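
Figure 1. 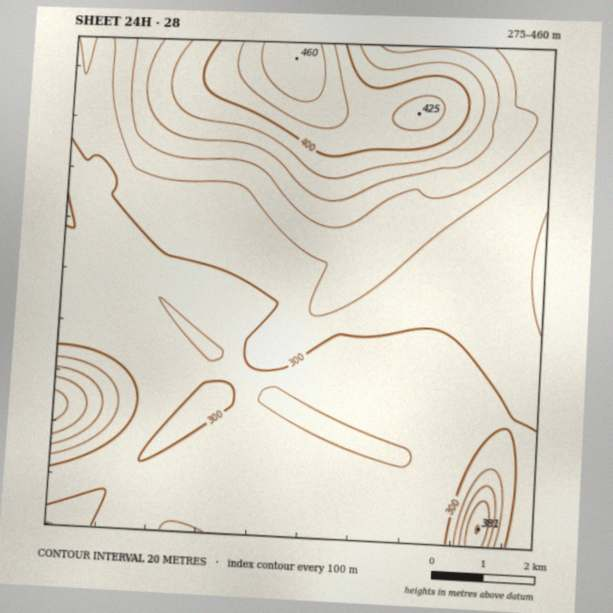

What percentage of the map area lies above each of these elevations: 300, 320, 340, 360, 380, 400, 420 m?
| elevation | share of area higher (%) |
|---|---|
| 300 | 61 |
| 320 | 36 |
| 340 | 25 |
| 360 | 18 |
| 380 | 13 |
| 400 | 8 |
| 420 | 4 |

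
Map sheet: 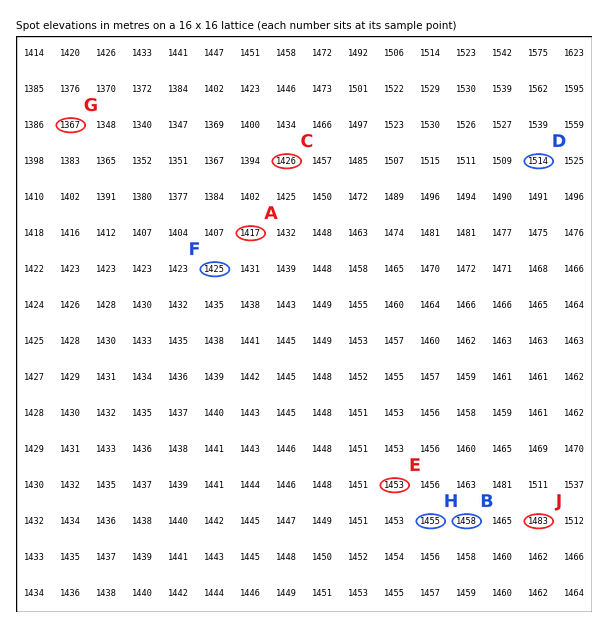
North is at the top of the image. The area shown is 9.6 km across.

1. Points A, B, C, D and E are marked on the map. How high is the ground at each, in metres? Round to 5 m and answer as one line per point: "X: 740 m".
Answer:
A: 1415 m
B: 1460 m
C: 1425 m
D: 1515 m
E: 1455 m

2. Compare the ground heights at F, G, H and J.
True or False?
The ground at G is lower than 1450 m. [True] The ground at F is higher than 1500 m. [False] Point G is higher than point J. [False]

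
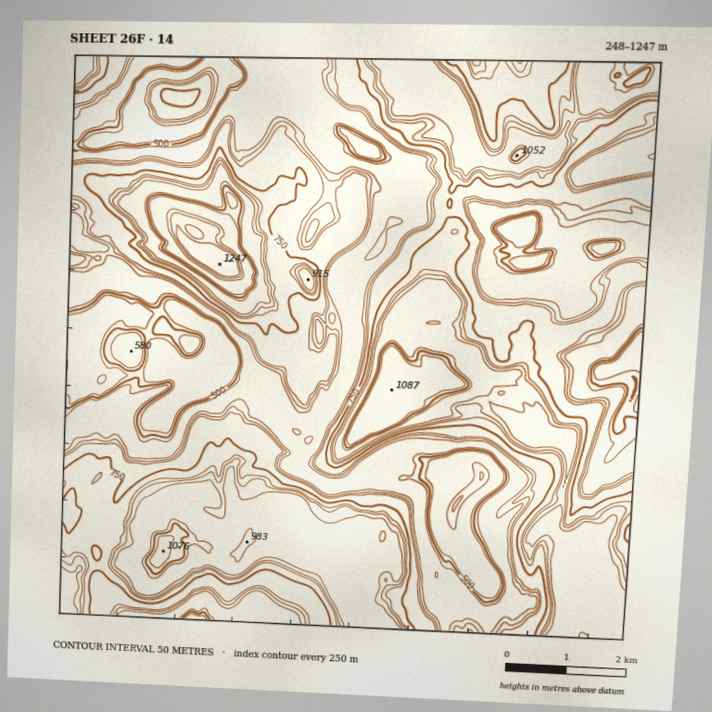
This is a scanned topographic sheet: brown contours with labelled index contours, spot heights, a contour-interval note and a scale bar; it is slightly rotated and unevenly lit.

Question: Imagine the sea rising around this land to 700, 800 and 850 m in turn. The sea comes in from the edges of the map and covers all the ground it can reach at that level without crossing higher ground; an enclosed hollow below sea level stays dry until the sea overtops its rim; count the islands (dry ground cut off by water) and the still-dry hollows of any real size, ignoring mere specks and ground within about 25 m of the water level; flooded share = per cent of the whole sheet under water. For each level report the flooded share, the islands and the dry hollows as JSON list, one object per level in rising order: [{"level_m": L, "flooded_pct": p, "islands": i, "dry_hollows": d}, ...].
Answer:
[{"level_m": 700, "flooded_pct": 43, "islands": 0, "dry_hollows": 0}, {"level_m": 800, "flooded_pct": 70, "islands": 2, "dry_hollows": 0}, {"level_m": 850, "flooded_pct": 73, "islands": 2, "dry_hollows": 0}]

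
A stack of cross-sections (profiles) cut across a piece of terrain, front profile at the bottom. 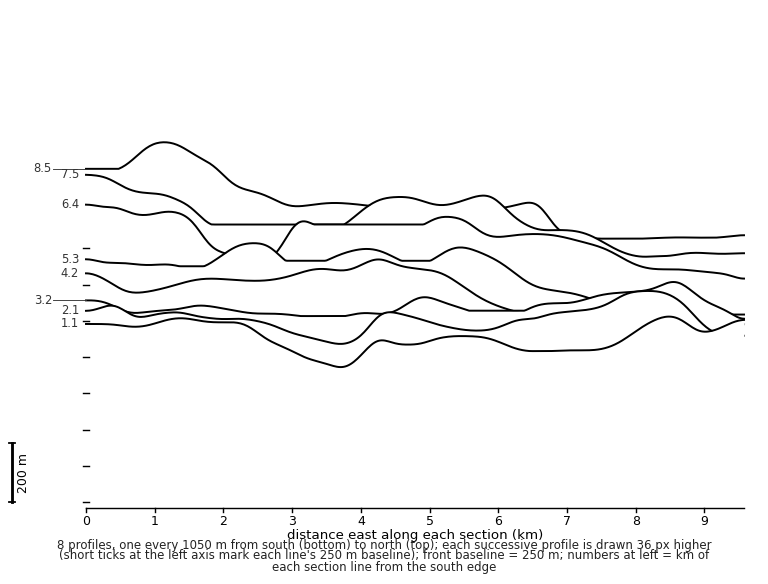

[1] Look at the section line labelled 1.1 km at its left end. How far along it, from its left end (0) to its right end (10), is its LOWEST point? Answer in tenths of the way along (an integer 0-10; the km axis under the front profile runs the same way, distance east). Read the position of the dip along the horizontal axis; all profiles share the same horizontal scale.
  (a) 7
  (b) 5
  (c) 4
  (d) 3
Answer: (c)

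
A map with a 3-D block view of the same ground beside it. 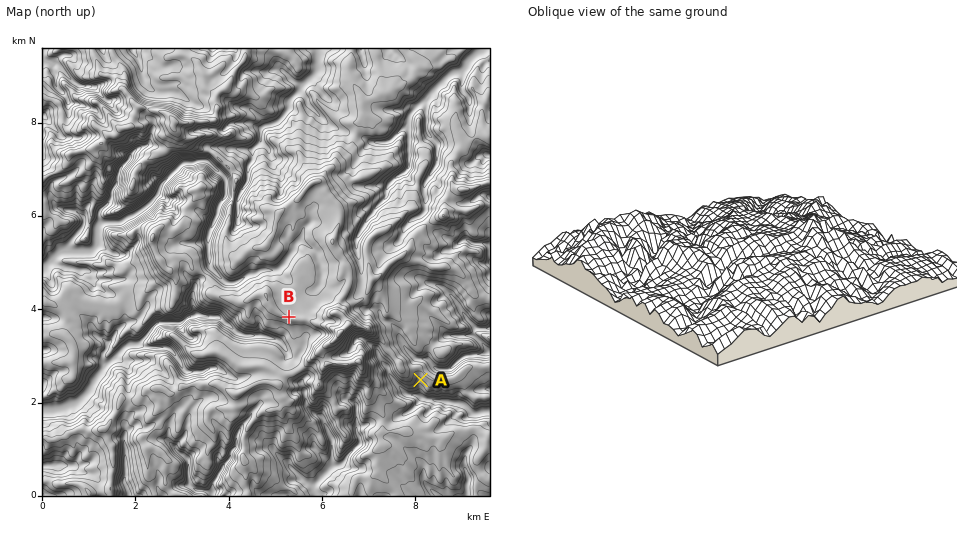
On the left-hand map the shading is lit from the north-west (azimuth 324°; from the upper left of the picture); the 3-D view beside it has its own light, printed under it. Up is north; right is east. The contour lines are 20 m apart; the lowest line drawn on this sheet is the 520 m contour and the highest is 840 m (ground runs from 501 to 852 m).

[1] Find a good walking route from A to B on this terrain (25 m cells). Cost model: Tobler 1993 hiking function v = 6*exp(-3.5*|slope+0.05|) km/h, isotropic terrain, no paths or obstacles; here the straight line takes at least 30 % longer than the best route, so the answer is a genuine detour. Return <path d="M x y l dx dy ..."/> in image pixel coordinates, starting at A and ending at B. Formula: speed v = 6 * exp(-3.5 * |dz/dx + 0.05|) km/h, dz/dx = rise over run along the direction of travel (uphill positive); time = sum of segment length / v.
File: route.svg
<path d="M421 380l-3-5-10-10-1-3-4-3-5-2-10-11-1-2-7-7-6-12-2-2-3-1-3 0-15-9-5-5-8-5-1 0-5 2-6 0-5 3-2 2-9 5-6 0-5 2-10 0"/>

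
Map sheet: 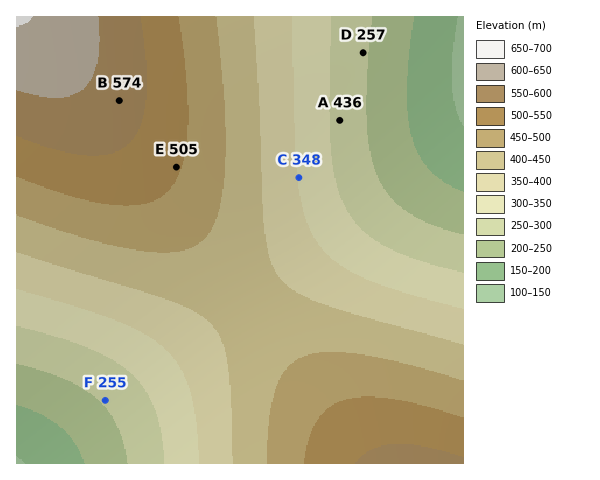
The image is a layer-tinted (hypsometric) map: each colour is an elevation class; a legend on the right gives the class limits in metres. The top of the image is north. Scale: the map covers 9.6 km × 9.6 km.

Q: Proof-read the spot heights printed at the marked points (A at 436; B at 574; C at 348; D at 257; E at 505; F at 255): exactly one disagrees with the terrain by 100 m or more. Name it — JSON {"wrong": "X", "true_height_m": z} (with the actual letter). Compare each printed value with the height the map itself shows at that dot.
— {"wrong": "A", "true_height_m": 286}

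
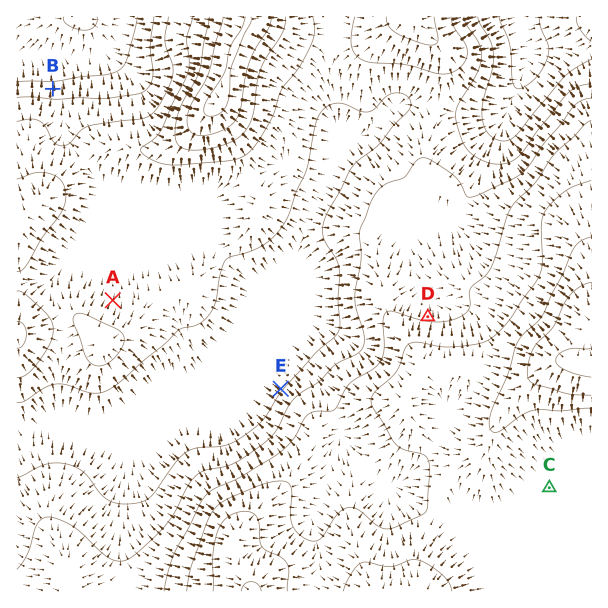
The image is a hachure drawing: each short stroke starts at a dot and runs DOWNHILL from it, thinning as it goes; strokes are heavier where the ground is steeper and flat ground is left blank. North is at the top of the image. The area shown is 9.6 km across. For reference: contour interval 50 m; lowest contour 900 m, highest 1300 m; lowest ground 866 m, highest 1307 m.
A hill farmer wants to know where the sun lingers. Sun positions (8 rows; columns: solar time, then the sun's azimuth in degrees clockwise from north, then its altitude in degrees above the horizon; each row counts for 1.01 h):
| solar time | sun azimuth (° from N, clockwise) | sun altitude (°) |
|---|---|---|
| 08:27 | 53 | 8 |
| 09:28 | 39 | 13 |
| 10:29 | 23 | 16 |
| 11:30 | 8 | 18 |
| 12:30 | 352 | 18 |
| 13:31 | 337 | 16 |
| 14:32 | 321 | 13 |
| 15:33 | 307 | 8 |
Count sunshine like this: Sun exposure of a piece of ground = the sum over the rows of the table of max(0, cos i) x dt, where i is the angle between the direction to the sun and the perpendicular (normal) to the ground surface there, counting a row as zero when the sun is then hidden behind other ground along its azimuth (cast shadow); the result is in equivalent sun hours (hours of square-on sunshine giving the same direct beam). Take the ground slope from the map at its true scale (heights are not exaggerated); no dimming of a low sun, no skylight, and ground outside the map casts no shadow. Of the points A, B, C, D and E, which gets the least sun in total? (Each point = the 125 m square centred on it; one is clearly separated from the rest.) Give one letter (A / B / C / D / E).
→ C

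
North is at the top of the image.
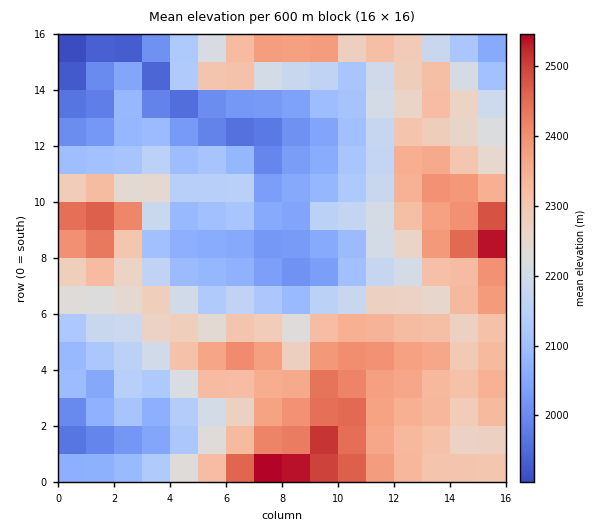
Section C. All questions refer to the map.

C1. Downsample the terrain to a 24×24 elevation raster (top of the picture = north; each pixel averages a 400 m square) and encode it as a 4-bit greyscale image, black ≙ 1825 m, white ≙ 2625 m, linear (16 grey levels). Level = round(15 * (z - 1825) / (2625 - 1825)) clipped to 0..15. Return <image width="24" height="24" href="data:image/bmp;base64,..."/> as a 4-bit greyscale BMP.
<image width="24" height="24" href="data:image/bmp;base64,Qk2WAQAAAAAAAHYAAAAoAAAAGAAAABgAAAABAAQAAAAAACABAAATCwAAEwsAABAAAAAAAAAAAAAAABEREQAiIiIAMzMzAERERABVVVUAZmZmAHd3dwCIiIgAmZmZAKqqqgC7u7sAzMzMAN3d3QDu7u4A////AFVVZnir7u3cuqmZmURFRXib3MzdupmYmSIzRFaIq7zcqqqYiDRVVFZ4mrvMuqqomVRVZXiZmru8uqqZmlVGZniqmpvLuqqamlVmZ4q7q4q7u6qpilZnaamaqoi7uqqoimd3eYeJiIepmZqZmXh3mYZndlZ3iZiJmoiIiGVVVERVeHd5q4qZdlVVRDRFZmmpq6u5dVRERDREZnm7zdzLdVRVREVliJq83rzMl1VmVEZmd5qqvJqomGZnVERVZ5u7und2d2ZmQ0RVZ5u6mEVVZlVVQ0RFV6qpiDNFZUQzIzRFZ5mYh0NEZDIiMzRVZ4mIhzI1QiNEREVVZ3qZdiNFQliYhmdVZ4qYdSIzIlirqIiHeJmHVREhNFZ4u7u5mZdlVA=="/>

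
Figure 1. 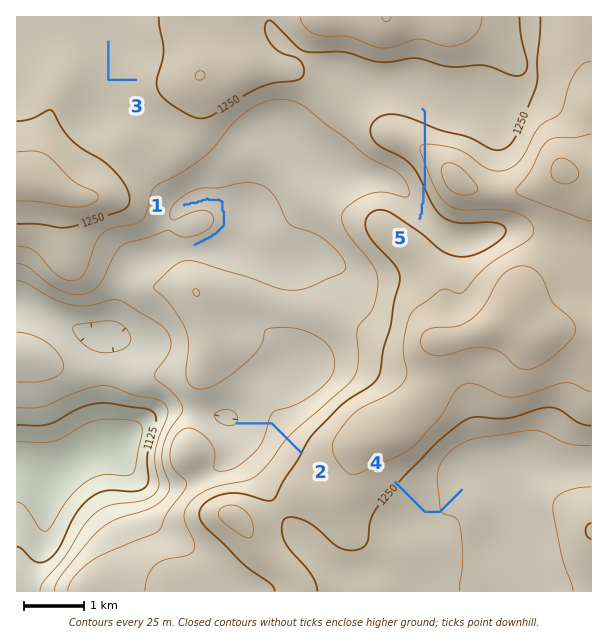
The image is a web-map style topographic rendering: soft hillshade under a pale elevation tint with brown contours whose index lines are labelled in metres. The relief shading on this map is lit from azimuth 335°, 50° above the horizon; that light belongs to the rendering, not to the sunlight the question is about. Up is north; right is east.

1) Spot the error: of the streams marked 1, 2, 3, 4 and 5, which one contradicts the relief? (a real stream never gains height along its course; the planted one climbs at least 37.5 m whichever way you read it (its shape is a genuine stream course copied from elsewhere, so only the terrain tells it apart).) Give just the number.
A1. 5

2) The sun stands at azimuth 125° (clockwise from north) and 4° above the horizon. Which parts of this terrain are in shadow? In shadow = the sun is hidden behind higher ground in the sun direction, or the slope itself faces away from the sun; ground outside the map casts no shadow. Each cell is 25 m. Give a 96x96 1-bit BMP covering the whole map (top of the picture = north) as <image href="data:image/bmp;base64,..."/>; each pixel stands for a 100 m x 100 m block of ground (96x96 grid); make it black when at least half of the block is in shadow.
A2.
<image width="96" height="96" href="data:image/bmp;base64,Qk2+BAAAAAAAAD4AAAAoAAAAYAAAAGAAAAABAAEAAAAAAIAEAAATCwAAEwsAAAIAAAAAAAAA////AAAAAAAPgAAAAAAAAAAAAAAfwAAAAAAAAAAAAAA/4AAAAAAAAAAAAAA/4AAAAAAAAAAAAAB/8AAAAAAAAAAAAAB/+AAAAAAAAAAAAAD/+AAAAAAAAAAAAAD//AAAAAAAAAAAAAD//AAAAAAAAAAAAAD//gAAAAAAAAAAAAD//gAAAAAAAAAAAAB//4AAAAAAAAAAAAB///w8AAAAAAAAAAA/////gAAAAAAAAAA/////4AAAAAAAAAA/////8AAAAAAAAAAf////+AAAAAAAAAAf/////AAAAAAAAAAP/////gAAAAAAAAAH/////8AAAAAAAAAB///gf/AAAAAAAAAAP//AD/AAAAAAAAAAH//gB/gAAAAAAAAAH//gB/wAAAAAAAAAH//wB/8AAAAAAAAAH//wB//gAAAAAAAAD//wA//4AAAAAAAAD//4A//+AAAAAAAAA//4AB//AAAAAAAAAf/wAB//gAAAAAAAAf/gAB//wAAAAAAAAH+AAA//8AAAAAAAAAAAAA///AAAAAAAAAAAAA///gAAAAAAAAAAAA///gAAAAAAAAAAAAf/+AAAAAAAAAAAAAP/4AAAAAAAAAAAAAH/gAAAAAAAAAA4AAB+AAAAAAAAAAA4AAAAAAAAAAAAAAB8AAAAAYAAAAAAAAB4AAAAA8AAAAAAAAA4AAAAB+AAAAAAAAAAAAAAD+AAAAAAAAAAAAAAH+AAAAAAAAAAAAAAH8A8AAAAAAAAAAAAP4A+AAAAAAAAAAAAP4A+AAAAAAAAAAAAfwA/AAAAAAAAAAAAfwAfAAAAAAAAAAAAfAAPAAAAAAAAAAAAEAAPgAAAAAAAAAAAAAAPgAAAAAAAAAAAAAAPwAAAAAAAAAAAAAAf4AAAAAAAAAAAAAAf4AAAAAAAAAAAAAA/8AAAAAAAAAAAAAA/8AAAAAAAAAAAAAA/+AAAAAAAAAAAAAAP8AAAAAAAAAAAAAAAAAAAAAAAAAAAAAAAAAAAAAAAAAAAAAAAAAAAAAAAAAAA4AAAAAAAAAAAAAAB4AAAAAAAAAAAAAAB4AAAAAAAAAAAAAAB4AwAAAAAAAAAAAAAABwAAAAAAAAAAAAAAD4AAAAAAAAAAAAAAD4APgAAAAAAAAAAADwAfwAAAAAAAAAAABgA/4AAAAAAAAAAAAAA/4AAAAAAAAAAAAAA/4AAAAAAAAAAAAAB/8AAAAAAAAAAAAAB/4AAAAAAAAAAAAAB/4AAAAAAAAAAAAAB/4AAAAAAAAAAAAAB/wAAAAAAAAAAAAAB/gAAAAAAAAAAAAAAeAAAAAAAAAAAAAAAAAAAAAAAAAAAAAAAAAAAAAAAAAAAAAAAAAAAAAAAAAAAAAAAAAAAAAAAAAAAAAAAAAAAAAAAAAAAAAAAAAAAAAAAAAAAAAAAAAAAAAAAAAAAAAAAAAAAAAAAAAAAAAAAAAAAAAAAAAAAAAAAAAAAAAAAAAAAAAAAAAAAAAAAAAAAAAAAAAAAAAAAAAAAAAAAAAAAAAAAAAAAAAAAAAAAAAAAAAAAAAAAAAA="/>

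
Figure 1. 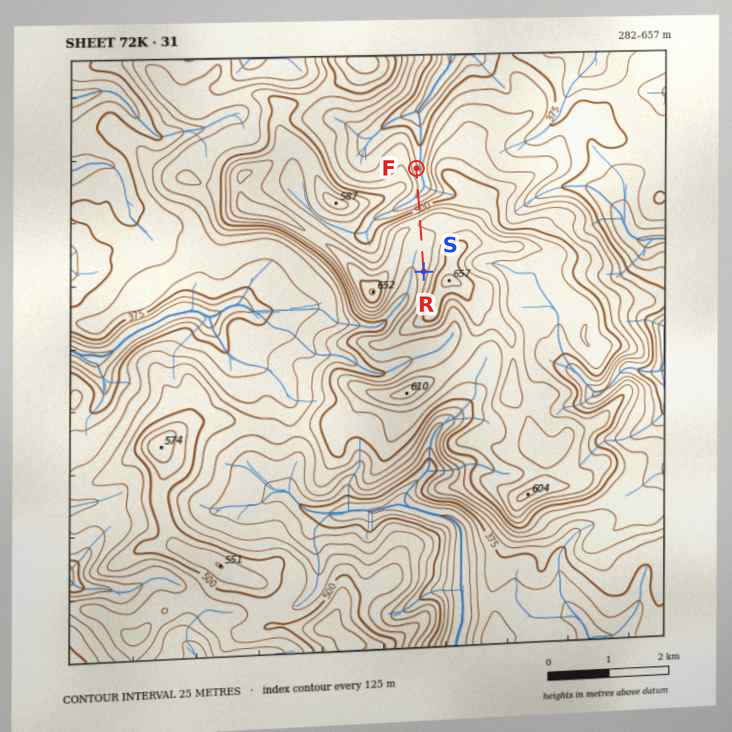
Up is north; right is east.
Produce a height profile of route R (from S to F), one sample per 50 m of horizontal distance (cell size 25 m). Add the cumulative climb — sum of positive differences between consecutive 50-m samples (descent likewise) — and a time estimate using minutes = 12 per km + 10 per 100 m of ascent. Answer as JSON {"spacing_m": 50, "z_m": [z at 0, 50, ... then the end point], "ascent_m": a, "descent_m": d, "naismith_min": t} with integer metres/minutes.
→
{"spacing_m": 50, "z_m": [564, 563, 561, 561, 560, 560, 560, 560, 560, 561, 561, 563, 565, 569, 573, 576, 576, 569, 555, 533, 507, 479, 456, 437, 426, 421, 421, 423, 424, 422, 418, 414, 409, 406, 404], "ascent_m": 18, "descent_m": 179, "naismith_min": 22}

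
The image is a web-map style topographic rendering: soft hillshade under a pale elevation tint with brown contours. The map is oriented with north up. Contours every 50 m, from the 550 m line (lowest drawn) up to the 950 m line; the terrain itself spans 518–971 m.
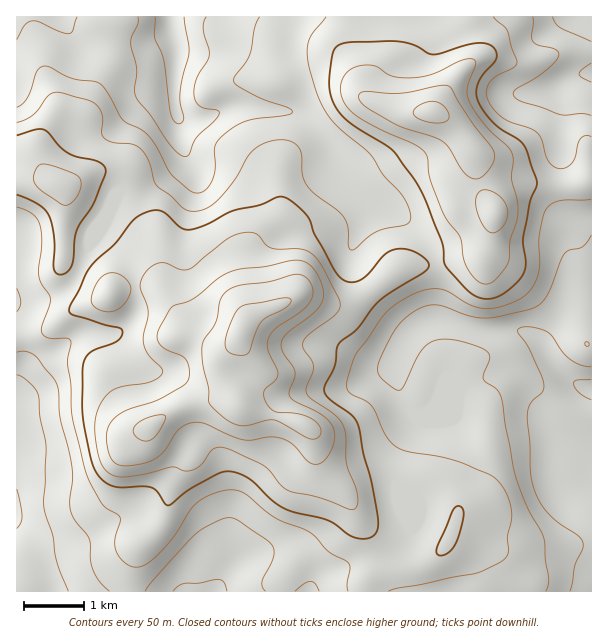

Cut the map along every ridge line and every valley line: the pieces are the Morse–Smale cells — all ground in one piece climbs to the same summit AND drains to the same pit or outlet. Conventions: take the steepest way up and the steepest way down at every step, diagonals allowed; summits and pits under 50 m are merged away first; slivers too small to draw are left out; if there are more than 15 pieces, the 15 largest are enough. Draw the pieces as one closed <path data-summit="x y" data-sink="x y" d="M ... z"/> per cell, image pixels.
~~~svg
<path data-summit="242 332" data-sink="591 389" d="M437 264l-35 2-40 32-14 6-16 0-20-8-12-1-21 11-25 8-10 10-8 20-10 13 0 23 14 24 5 4 46 12 15 6 8 9 4 23 6 12 14 16 12 1 18-7 16-4 38 0 18 8 16 17 2 11-6 21-6 12-8 8-7 3-17-3-48-27 14 19 2 16-16 20-1 11 226 0 1-293-14 1-9 2-23 34-4 6 1 6-7-10-14-7-42-1-42-11-2-2z"/><path data-summit="242 332" data-sink="170 24" d="M285 16l-223 1 8 15 10 8 45-2 22 4 12-4 13-6 4 19-2 47 10 52-2 11-17 15-15 8-30 8-22 32-19 46 19 10 12 14 10-5 17-3 12 0 9 3 16 17 6 14 2 17 13 1 24 10 15-5 4-4 6-15 10-10 25-8 17-10 10-1 26 9 16 0 14-6 40-32 30-1 6-2-6-17-25-26-17-10-22-10-20-18-16-33-14-20-15-13-9-4-8-1 5-1 4-6 3-23-14-37z"/><path data-summit="242 332" data-sink="17 515" d="M81 271l-13 17-17 8-35 7 1 289 112 0 9-44 22-21 6-14 9-37 6-12 13-15 0-23-4-21 29-7 17 1-12-24 0-13 12-18 0-2-8 4-9 2-24-10-13-1-4-22-8-13-12-13-9-3-12 0-17 3-10 5-12-14z"/><path data-summit="242 332" data-sink="212 591" d="M234 398l-15 0-29 7 4 21 0 23-13 15-6 12-9 37-6 14-22 21-6 24-2 19 233 1 3-11 16-20 0-12-6-12-16-18-16-27-20-22-6-12-5-26-13-10-55-14z"/><path data-summit="432 113" data-sink="170 24" d="M468 16l-181 0-3 4 0 24 14 37-3 23-4 6-5 1 8 1 15 9 23 28 16 33 20 18 19 8 20 12 25 26 6 18 29-8 18-2 5-12 4-21 0-11-16-25-2-32-2-6-25-27-15-7 12-23 24-28 0-12-2-8z"/><path data-summit="60 185" data-sink="170 24" d="M62 16l-46 1 0 157 19 1 27 11 4 8-4 66 6 5 12 5 18-46 22-32 30-8 15-8 17-15 2-11-10-52 2-47-4-19-13 6-12 4-22-4-45 2-10-8z"/><path data-summit="432 113" data-sink="591 17" d="M591 16l-122 1-1 25 2 8 0 12-24 28-12 23 15 7 25 27 2 6 2 32 16 25 2-13 8-9 9-4 47 1 0-53 4-15 0-33 14-10 14-2z"/><path data-summit="432 113" data-sink="591 389" d="M540 184l-27 0-9 4-8 9-2 24-4 21-5 12-18 2-29 8-2 53 2 2 42 11 42 1 14 7 6 8 4-10 23-34 9-2 12 0 2-3 0-69-17-6-10-10-5-26z"/><path data-summit="242 332" data-sink="170 24" d="M422 476l-38 0-16 4-18 7-10 1 26 38 48 27 17 3 7-3 8-8 6-12 6-23-6-13-12-13z"/><path data-summit="60 185" data-sink="17 515" d="M35 175l-19 1 1 126 18-1 16-5 17-8 11-16-17-12 4-50-2-21-5-5z"/><path data-summit="242 332" data-sink="591 17" d="M591 73l-13 1-14 10 0 33-4 15 1 54 31-4z"/><path data-summit="242 332" data-sink="591 389" d="M591 182l-31 4 0 11 5 15 10 10 16 6z"/>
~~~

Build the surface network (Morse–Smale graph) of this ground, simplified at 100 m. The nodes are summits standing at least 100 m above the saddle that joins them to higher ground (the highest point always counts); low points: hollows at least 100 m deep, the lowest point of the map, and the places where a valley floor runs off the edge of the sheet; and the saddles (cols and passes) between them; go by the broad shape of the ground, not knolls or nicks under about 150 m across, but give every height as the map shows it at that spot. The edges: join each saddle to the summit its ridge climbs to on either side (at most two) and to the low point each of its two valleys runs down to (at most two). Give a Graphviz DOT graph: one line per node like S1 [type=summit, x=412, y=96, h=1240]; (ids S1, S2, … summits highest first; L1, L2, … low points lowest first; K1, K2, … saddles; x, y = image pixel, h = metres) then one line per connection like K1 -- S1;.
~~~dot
graph terrain {
  S1 [type=summit, x=242, y=332, h=971];
  S2 [type=summit, x=432, y=113, h=917];
  L1 [type=low, x=170, y=24, h=518];
  L2 [type=low, x=591, y=389, h=535];
  L3 [type=low, x=17, y=515, h=538];
  L4 [type=low, x=591, y=17, h=564];
  K1 [type=saddle, x=437, y=264, h=746];
  K2 [type=saddle, x=80, y=270, h=741];
  K3 [type=saddle, x=560, y=186, h=724];
  K1 -- S1;
  K1 -- S2;
  K1 -- L1;
  K1 -- L2;
  K2 -- S1;
  K2 -- L1;
  K2 -- L3;
  K3 -- S2;
  K3 -- L2;
  K3 -- L4;
}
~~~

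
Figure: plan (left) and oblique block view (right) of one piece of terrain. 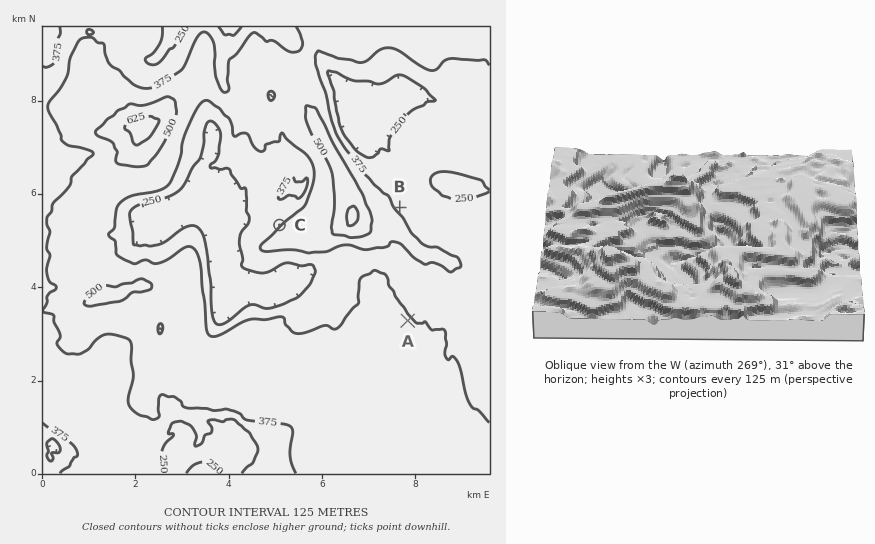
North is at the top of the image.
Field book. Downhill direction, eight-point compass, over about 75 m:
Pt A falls NE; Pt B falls NE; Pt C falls NW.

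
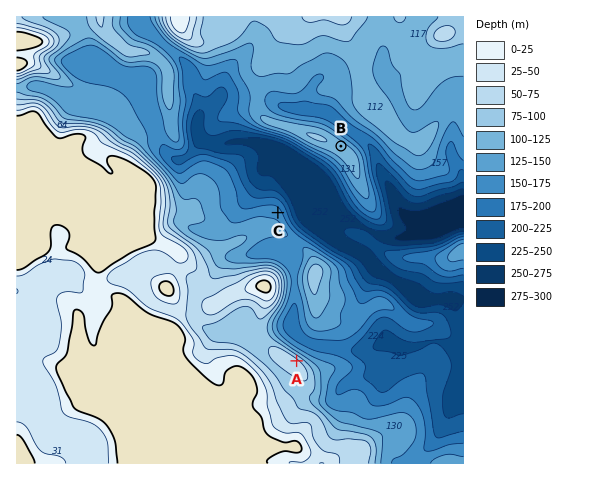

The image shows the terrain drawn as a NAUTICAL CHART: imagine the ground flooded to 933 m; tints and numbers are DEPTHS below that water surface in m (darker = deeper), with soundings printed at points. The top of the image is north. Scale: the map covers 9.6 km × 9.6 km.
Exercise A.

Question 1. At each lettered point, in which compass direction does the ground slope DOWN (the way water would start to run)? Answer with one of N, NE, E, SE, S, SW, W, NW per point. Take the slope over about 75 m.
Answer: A NE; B NE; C NE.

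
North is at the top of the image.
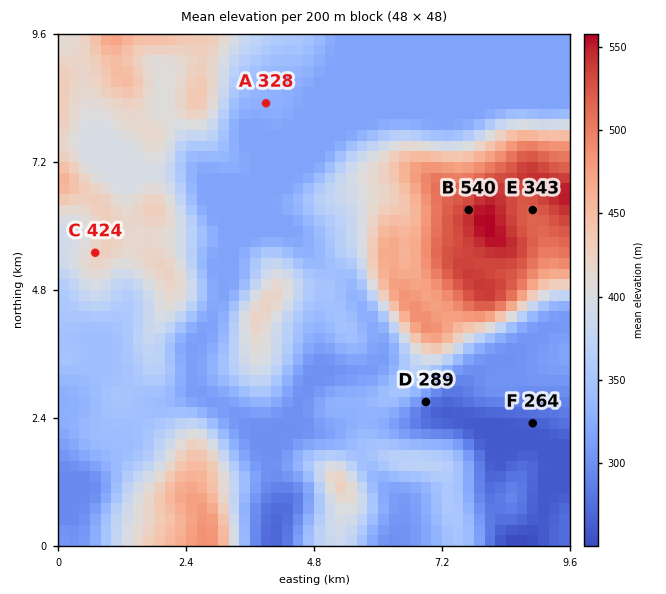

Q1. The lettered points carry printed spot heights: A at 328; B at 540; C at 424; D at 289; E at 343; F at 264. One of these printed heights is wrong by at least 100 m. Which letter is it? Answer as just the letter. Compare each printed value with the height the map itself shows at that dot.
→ E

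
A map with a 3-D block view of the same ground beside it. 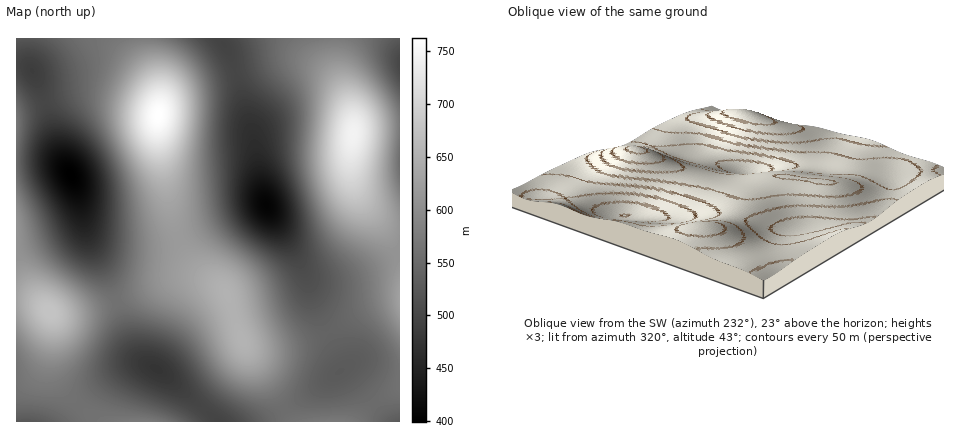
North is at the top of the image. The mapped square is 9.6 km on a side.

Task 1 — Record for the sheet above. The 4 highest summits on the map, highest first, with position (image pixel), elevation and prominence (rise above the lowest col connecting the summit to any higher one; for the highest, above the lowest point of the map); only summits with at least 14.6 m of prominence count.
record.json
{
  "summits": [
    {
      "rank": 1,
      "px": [158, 116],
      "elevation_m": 763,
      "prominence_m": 364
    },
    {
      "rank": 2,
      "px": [354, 134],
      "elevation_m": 744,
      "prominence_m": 192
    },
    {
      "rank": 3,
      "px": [50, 312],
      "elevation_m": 679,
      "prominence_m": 118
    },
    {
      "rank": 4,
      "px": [242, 340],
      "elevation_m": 655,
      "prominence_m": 36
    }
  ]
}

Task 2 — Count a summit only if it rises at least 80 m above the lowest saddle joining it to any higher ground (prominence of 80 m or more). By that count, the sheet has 2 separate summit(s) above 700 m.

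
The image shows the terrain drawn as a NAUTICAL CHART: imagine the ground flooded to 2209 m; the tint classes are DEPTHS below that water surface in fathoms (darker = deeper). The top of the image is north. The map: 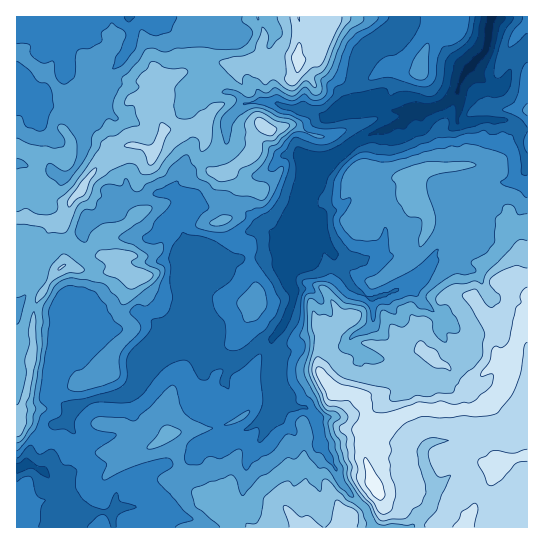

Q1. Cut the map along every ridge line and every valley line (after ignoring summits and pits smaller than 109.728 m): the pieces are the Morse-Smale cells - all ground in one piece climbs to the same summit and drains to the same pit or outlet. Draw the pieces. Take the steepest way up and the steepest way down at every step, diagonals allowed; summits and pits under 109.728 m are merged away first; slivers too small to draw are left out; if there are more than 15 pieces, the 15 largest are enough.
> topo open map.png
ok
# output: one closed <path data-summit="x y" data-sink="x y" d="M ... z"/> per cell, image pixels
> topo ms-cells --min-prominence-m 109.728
<path data-summit="374 485" data-sink="491 17" d="M527 16l-124 0-8 16-21 12-10 10-11 28 2 20-3 5 13 2 17-4 9 6 19 1-2 5-9 7-42 16-38 30-16 25-2 14-6 9 2 8-5 20-5 5-13 6-29 0-28 6-15 0-2 2-1 10-3 4 4 20-9 11-3 36-10-1-13-6-8 2-16 14-4 10 0 10-2 8-6 8-12 5-18 1-16 6-8 4-9 13-11 6-3 27-8 17-6-1-9-5-13 5 1 59 511-1z"/><path data-summit="298 61" data-sink="491 17" d="M402 16l-144 0 6 14 0 7-5 17-6 9-19 2-24-4-7 12-20-1-19 10-13 25 0 7 9 8 4 7-10 24-17-8-15 2-29 24-10 18-13 14-16-3-13-13-7 0-8 5-5-3-5 1 1 278 12-4 14 7 9-18 3-27 11-6 9-13 8-4 16-6 18-1 12-5 6-8 2-8 0-10 4-10 16-14 8-2 13 6 10 1 3-36 9-11-4-20 6-16 15 0 28-6 29 0 13-6 5-5 5-20-2-8 6-9 2-14 16-25 38-30 42-16 9-7 2-5-19-1-9-6-17 4-13-2 3-5-2-20 11-28 10-10 23-13 4-8z"/><path data-summit="298 61" data-sink="129 17" d="M257 16l-240 0-1 173 10 3 8-5 7 0 13 13 16 3 13-14 10-18 29-24 15-2 17 8 10-24-4-7-9-8 0-7 13-25 19-10 20 1 7-12 24 4 19-2 6-9 5-17-1-11z"/>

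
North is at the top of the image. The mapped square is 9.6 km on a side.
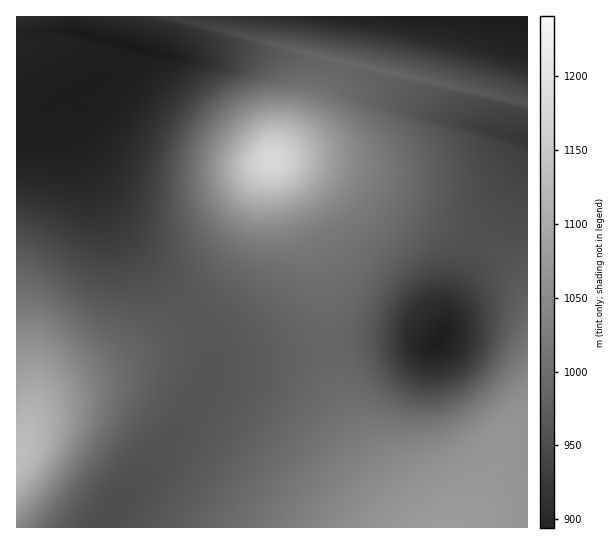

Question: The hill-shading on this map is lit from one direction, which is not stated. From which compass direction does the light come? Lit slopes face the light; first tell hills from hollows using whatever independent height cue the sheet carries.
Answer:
NW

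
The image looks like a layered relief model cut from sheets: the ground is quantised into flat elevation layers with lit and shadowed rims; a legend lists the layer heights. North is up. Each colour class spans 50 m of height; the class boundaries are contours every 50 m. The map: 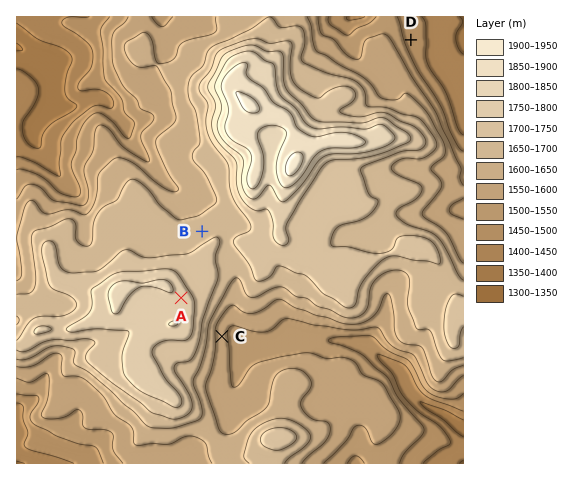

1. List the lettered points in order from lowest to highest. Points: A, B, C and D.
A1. D C B A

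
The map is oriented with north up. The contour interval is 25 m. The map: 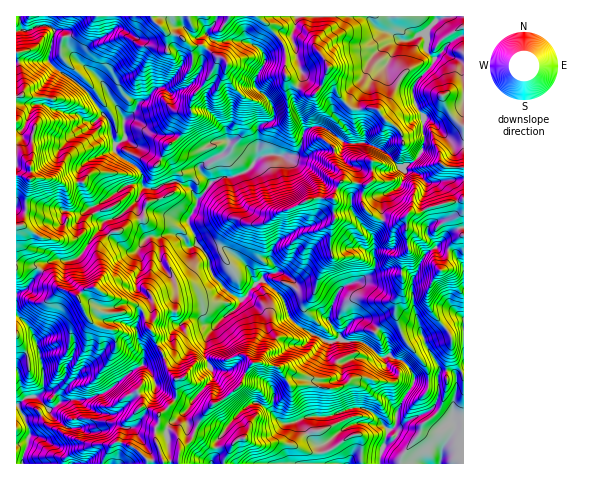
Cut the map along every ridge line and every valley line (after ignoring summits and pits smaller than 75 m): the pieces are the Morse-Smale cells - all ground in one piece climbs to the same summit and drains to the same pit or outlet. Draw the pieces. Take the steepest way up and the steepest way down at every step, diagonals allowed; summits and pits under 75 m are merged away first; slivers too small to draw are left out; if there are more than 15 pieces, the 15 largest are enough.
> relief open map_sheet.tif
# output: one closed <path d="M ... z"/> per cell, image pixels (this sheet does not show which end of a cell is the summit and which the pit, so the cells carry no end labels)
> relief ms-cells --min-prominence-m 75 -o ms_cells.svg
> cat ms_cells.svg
<path d="M463 16l-26 0-1 5-10 12 0 15 8 11 0 3-21 26 3 18 8 12 0 23-3 12-9 10-12 5-17-18-16-7-23-1-4 7-26 2-9 6-39-2-8 3-13 14-31 8-17 20 0 4-9 17 8 16 1 7 9 10 11-6 7 0 11 7 12 11 9 17 7-2 18 14 8 21 5 7 33 19 8 0 5-3-1-5-10-13 1-10 8-19 10-8 40-15 18 3 7 5 1 31 10 30 15-5 13-9 12-1z"/><path d="M297 16l-281 1 1 14 14-1 10-5 9 1 4 5-5 24 1 8 28 21 13 12 18 26 6 22 0 8 22 14 5 8-1 11-14 0-33 22 2 8 8 7-2 5 17 18 11 7 6 0 12-16 27-2 6 2 5 8 6 3 5-4-9-22 9-17 0-4 17-20 31-8 13-14 8-3 39 2 9-6 22-1 7-4 1-3-4-5-18-11-10 0-7 3-10-25-1-10 8-17-6-30-5-12z"/><path d="M263 281l-5 1-17 18-3 7-20 16-7 2-7-1-9-6-7 1-12 9-10 14-9 4 6 8 6 17 8 8 0 16-2 5-17 16 2 5-5 10 0 8 8 21-15 0 0 4 63 0 6-11 1-14 16-21 18-15 10 1 21 19 9 0 13-6 13-1 4-32 15-4 5-5 0-7 2-6 12-4 13 0 7-5-15-11-17 0-3-3-14 3-25-13-13-13-8-21z"/><path d="M47 25l-31 7 0 234 18 1 5 2 11-8 19 0 9-3 26-36-8-7-2-8 33-22 14 0 2-6-6-13-22-14 0-8-6-22-18-26-13-12-28-21-1-8 5-24z"/><path d="M393 269l-21 5-29 13-5 5-7 15-2 14 13 19 19 2 11 6 9 9 3 1 6-2 5 3 7 1 11 12 1 11-11 15-7 15-1 13-7 4-17-18-8-4-12 0-21 8-25 1-3 2 0 4 9 17 5 4 7 1-3 4 5 15 138 0 1-139-3-2-9 1-13 9-15 5-10-30-1-31-7-5z"/><path d="M41 270l-15 19-10 5 0 21 12 10 8 15 7 27 0 25 9 1 9 9 24-2 21-8 27-22 10-6 1-11 13-9-18-38-9-2-6 7-11 3-11-2-7-3-11 0-8-14-16-7z"/><path d="M102 226l-24 32-9 3-19 0-10 9 20 18 16 7 8 14 11 0 7 3 11 2 11-3 6-7 9 2 5 8 4 13 7 9 1 7 2 2 8-3 5-9 8-7-5-6 3-26 13-4 12 0 14-11-6-10-3-13-10-11-8 2-8-11-6-2-27 2-12 16-6 0-11-7z"/><path d="M369 16l-71 0-2 2-5 18 5 12 6 30-7 13-1 11 11 28 7-3 10 0 24 16 18 0 1-10-7-17 1-18 14-20 14-14 14-24-9-6-14-5-7-8z"/><path d="M157 345l-11 6-3 5 0 8 11 13 2 7-1 5-18 6-21 19-6 1-13-2-19-13-8 0-7 2 4 0 6 9 1 17-11-2-14-16-15 7-7 0-2 4 5 14-7 20 0 8 124 1 1-4 13-1-6-20 0-8 5-10-2-5 18-18 1-19-8-8-6-17z"/><path d="M435 16l-65 1 1 4 7 8 14 5 9 6-14 24-26 30-3 8 0 14 7 17-1 10 19 7 17 18 12-5 6-6 6-16 0-23-8-12-3-18 21-26 0-3-8-11 0-15 10-12z"/><path d="M259 403l-11 3-21 20-10 15 0 12-5 7 1 4 111-1-4-14 2-3-11-6-10-20-9 3-9 0z"/><path d="M377 353l-8 5-13 0-12 4-2 6 0 7-5 5-15 4-4 16 1 16 11 0 21-8 12 0 8 4 17 18 7-4 1-13 7-15 11-15 0-8-12-15-7-1-5-3-6 2z"/><path d="M18 316l-2 0 0 147 6 1 1-9 7-20-5-18 9 0 15-7 14 16 11 2 0-12-7-14-6 0-9-9-10-1 2-17-6-28-7-18z"/><path d="M217 280l-15 10-12 0-13 4-3 17 1 12 5 2 8-6 7-1 9 6 10 1 24-18 3-7-12-8z"/><path d="M144 365l-11 5-27 22-27 8 18 13 13 2 6-1 21-19 18-6 1-5-2-7z"/>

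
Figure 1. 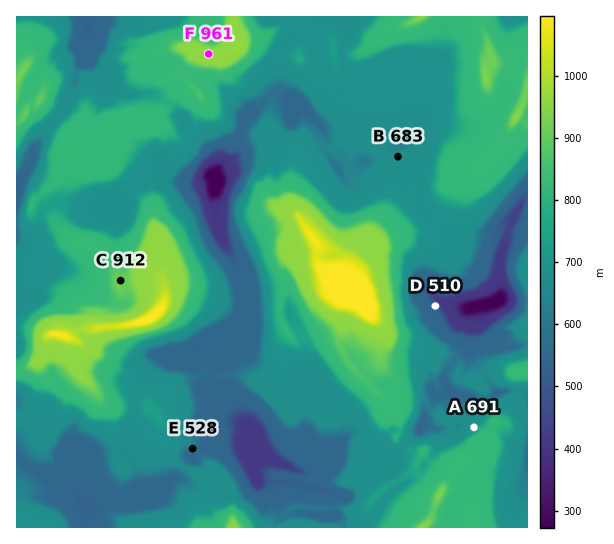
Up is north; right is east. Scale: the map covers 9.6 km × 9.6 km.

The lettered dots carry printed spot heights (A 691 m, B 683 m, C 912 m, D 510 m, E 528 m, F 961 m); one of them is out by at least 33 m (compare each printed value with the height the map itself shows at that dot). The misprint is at E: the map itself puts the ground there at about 586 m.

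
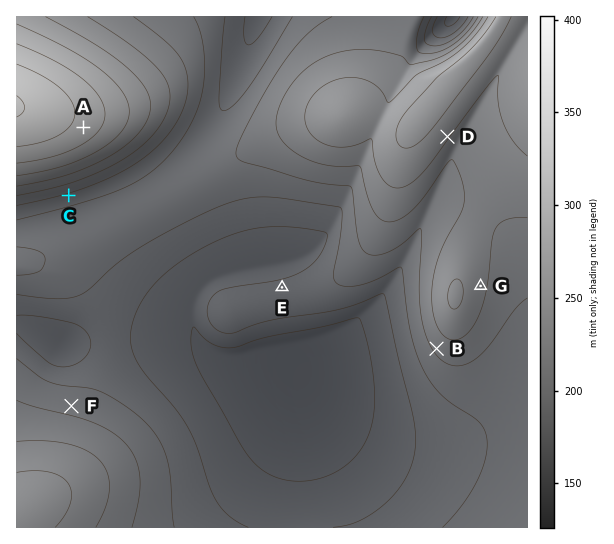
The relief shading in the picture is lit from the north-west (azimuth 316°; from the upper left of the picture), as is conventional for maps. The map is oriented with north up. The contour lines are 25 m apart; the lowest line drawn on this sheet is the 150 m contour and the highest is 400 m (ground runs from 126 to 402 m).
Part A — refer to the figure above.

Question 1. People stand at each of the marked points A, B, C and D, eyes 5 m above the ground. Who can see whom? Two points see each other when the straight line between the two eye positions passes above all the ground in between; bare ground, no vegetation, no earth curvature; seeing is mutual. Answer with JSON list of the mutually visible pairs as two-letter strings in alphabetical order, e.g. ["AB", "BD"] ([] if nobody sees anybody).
["AB", "BC"]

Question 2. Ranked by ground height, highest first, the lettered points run G F E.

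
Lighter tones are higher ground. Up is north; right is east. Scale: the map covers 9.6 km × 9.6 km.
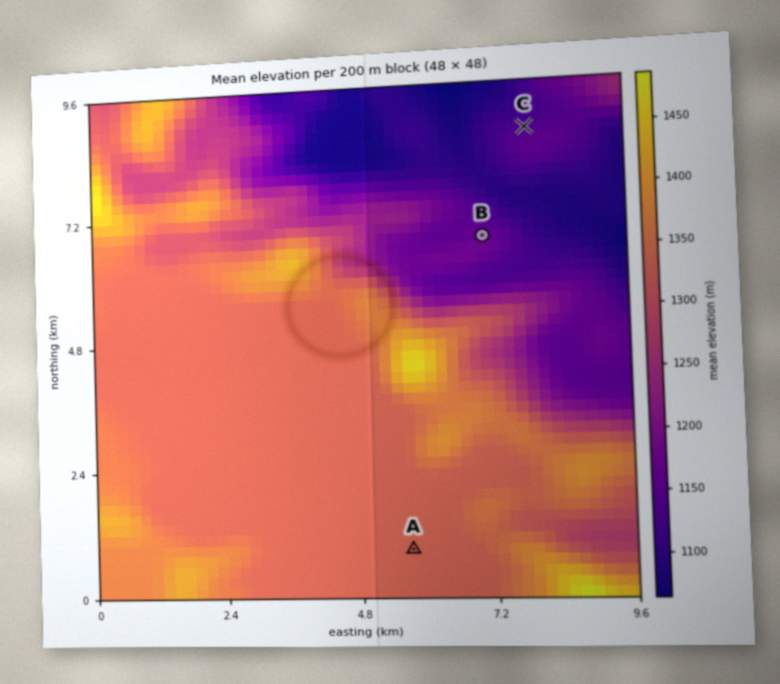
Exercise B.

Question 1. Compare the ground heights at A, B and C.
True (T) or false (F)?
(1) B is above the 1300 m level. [F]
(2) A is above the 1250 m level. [T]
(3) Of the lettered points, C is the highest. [F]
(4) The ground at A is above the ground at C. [T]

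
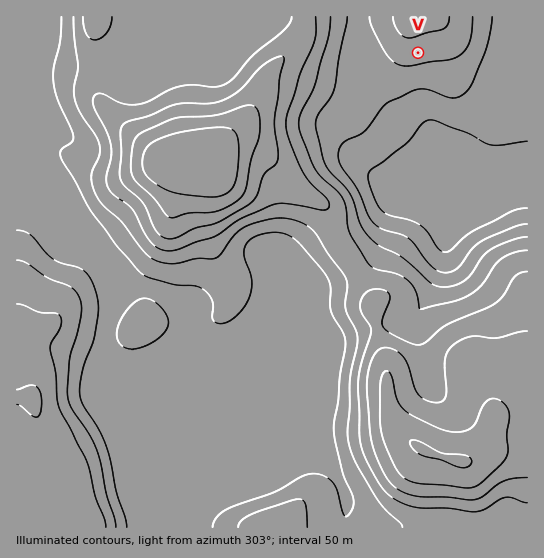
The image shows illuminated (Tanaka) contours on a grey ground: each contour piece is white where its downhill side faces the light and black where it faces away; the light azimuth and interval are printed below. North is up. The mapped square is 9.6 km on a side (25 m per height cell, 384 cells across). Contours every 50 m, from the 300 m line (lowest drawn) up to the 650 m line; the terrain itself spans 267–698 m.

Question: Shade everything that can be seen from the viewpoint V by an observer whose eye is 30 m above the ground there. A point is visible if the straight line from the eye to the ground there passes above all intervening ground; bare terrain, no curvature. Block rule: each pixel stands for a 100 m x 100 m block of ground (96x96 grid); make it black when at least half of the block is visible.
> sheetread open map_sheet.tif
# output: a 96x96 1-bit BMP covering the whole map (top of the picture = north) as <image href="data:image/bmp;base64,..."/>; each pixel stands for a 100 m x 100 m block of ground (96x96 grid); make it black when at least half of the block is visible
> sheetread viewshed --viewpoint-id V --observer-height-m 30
<image width="96" height="96" href="data:image/bmp;base64,Qk2+BAAAAAAAAD4AAAAoAAAAYAAAAGAAAAABAAEAAAAAAIAEAAATCwAAEwsAAAIAAAAAAAAA////AAAAAAAAAAAAAADgAAAAAAAAAAAAAAAAAAAAAAAAAAAAAAAAAAAAAAAAAAAAAAAAAAAAAAAAAAAAAAAAAAAAAAAAAAAAAAAAAAAAAAAAAAAAAAAAAAAAAAAAAAAAAAAAAAAAAAAAAAAAAAAAAAAAAAAAAAAAAAAAAAAAAAAAAAAAAAAAAAAAAAAAAAAAAAAAAAAAAAAAAAAAAAAAAAAAAAAAAAAAAAAAAAAAfgAAAAAAAAAAAAAD/4AAAAAAAAAAAAAP/4AAAAAAAAAAAAA//4AAAAAAAAAAAAD//wAAAAAAAAAAAAH//wAAAAAAAAAAAAP//wAAAAAAAAAAAAP/wwAAAAAAAAAAAAP/g4AAAAAAAAAAAAP/AcAAAAAAAAAAAAP/AcAAAAAAAAAAAAP+AIAAAAAAAAAAAAH+AAAAAAAAAAAAAAH8AAAAAAAAAAAAAAP8AAAAAAAAAAAAAAf8B8AAAAAAAAAAAD/8D+AAAAAAAAAAAD/8P/gAAAAAAAAAAD////wAAAAAAAAAAD////8AAAAAAAAAAB////8AAAAAAAAAAB////8AAAAAAAAAAA////8AAAAAAAAAAAf///8AAAAAAAAAAAA///8AAAAAAAAAAAAf//8AAAAAAAAAAAAf//8AAAAAAAAAAAAf//8AAAAAAAAAAAAf//8AAAAAAAAAAPgf//wAAAAAAAAAAf9///wAAAAAAAAAAf////wAAAAAAAAAAP////wAAAAAAAAAAP////8AAAAAAAAAAP////8AAAAAAAAAAP////8AAAAAAAAAAf////8AAAAAAAAAA/////8AAAAAAAAAA/////8AAAAAAAAAB/////8AAAAAAAAAD/////8AAAAAAAAAD/////8AAAAAAAAAD/////8AAAAAAAAAD/////8AAAAAAAAAD/////8AAAAAAAAAD/////8AAAAAAAAAH/////8AAAAAAAAAP/////8AAAAAABAA//////8AAAAAAHgD//////8AAAAAAPgH//////8AAAAAAPgP//////8AAAAAAPgf//////8AAAAAAfg///////8AAAAAAfh///////8AAAAAAfx///////8AAAAAAf3///////8AAAAAA/////////8AAAAAA/////////8AAAAAA/////////8AAAAAB/////////8AAAAAD/////////8AAAAAA/////////8AAAAAAH////////8AAAAAAB////////8AAAAAAA////////8AAAAAAA////////8AAAAAAAf///////8AAAAAAAP///////8AAAAAAAP///////8AAAAAAAH///////8AAAAAAAH//////D8AAAAAAAD/////8A8AAAAAAAB/////8AcAAAAAAAA//+P/8AMAAAAAAAAf/4H/4AEAAAAAAAAf/wH/4AAAAAAAAAAP/wH/4AAAAAAAAAAH/gH/4AAAAAAAAAAD/gH/wAAAAAAAAAAD/gD/gAAAAAAAAAAD/gD/gAAAAAAAAAAD/AAfAAA="/>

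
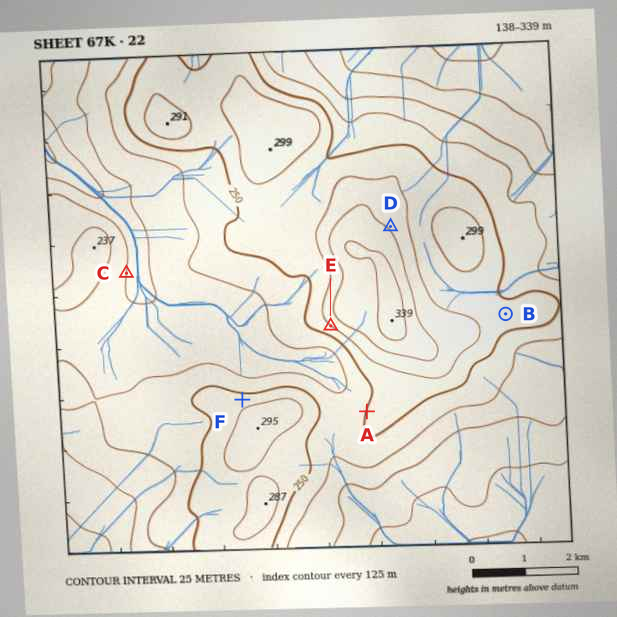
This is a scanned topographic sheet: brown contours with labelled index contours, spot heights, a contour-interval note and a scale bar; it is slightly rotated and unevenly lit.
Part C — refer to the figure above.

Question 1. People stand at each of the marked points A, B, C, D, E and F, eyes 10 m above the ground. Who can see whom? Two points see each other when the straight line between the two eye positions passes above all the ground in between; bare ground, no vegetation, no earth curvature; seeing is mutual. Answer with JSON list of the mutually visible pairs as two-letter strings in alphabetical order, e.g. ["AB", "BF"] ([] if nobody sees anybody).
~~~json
["AC", "AE", "BD", "CE", "CF", "EF"]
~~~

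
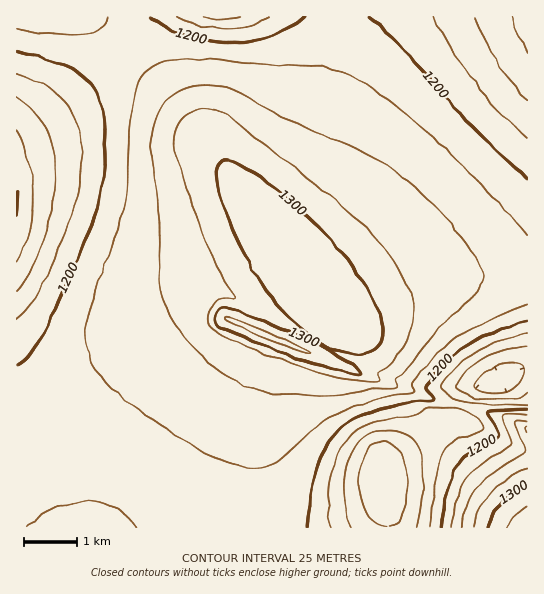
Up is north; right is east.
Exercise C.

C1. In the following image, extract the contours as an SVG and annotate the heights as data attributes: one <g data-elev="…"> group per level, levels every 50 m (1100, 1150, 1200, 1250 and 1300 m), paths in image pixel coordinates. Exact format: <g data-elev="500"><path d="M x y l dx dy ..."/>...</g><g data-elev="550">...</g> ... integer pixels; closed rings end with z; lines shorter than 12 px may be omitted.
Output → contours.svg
<g data-elev="1100"><path d="M17 193l0 23"/></g><g data-elev="1150"><path d="M351 527l-5-16-2-18 1-18 4-16 6-12 9-9 10-6 12-2 12 2 11 4 7 6 4 8 2 13 0 19-2 25-3 20"/><path d="M527 393l-5 4-5 2-30 0-21-5-8-4-2-4 11-15 18-13 21-9 21-3"/><path d="M527 100l-16-19-15-20-11-22-10-22"/><path d="M17 98l17 13 12 16 7 20 2 24-3 34-8 34-13 31-14 20"/><path d="M241 17l-19 2-19-2"/></g><g data-elev="1200"><path d="M307 527l3-32 7-29 10-21 13-16 14-10 16-7 41-11 23-2-1-2-6-8 0-4 15-19 13-12 15-11 17-8 20-8 20-5"/><path d="M527 410l-38 1-1 3 11 21-2 3-28 16-13 13-9 23-6 37"/><path d="M527 179l-48-45-80-90-30-27"/><path d="M17 52l47 13 14 7 10 9 8 10 5 15 3 19 1 22-1 23-3 21-6 22-8 24-46 100-12 18-12 10"/><path d="M304 17l-15 11-16 8-19 5-20 1-25-2-24-5-19-8-16-10"/></g><g data-elev="1250"><path d="M527 421l-11 0-2 2 11 24 0 6-31 19-16 14-10 17-6 24"/><path d="M319 395l19 0 35-6 24-2-1-6 1-3 14-13 30-39 37-36 5-11-2-9-17-29-25-31-30-28-30-21-26-14-62-25-45-27-13-6-14-3-13-1-12 1-12 4-12 7-10 12-6 14-3 16 0 18 8 56 0 68 3 14 5 15 11 19 16 20 20 18 20 13 16 8 17 4z"/></g><g data-elev="1300"><path d="M527 485l-14 9-12 10-9 10-5 13"/><path d="M347 373l10 1 3-1-9-9-33-20-89-36-8 1-5 5-1 4 2 5 8 6 68 28z"/><path d="M357 355l10-2 8-5 6-9 2-9-3-12-5-15-18-30-16-20-20-23-44-40-20-15-16-10-12-4-8 1-3 5-1 11 8 32 18 41 22 38 23 28 26 22 19 10z"/></g>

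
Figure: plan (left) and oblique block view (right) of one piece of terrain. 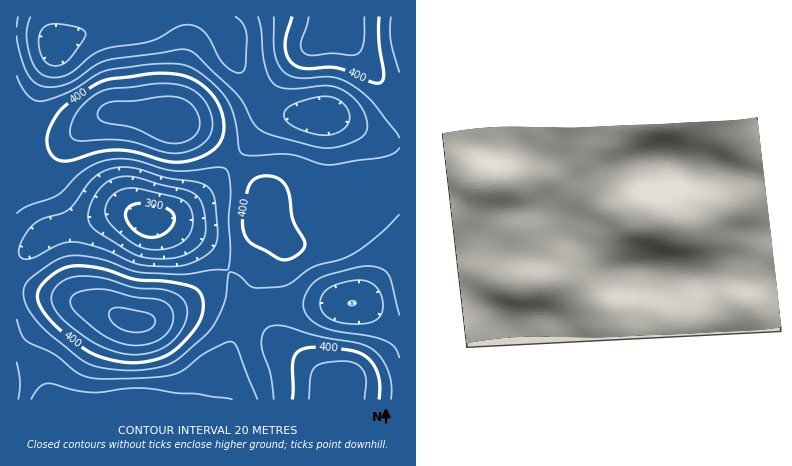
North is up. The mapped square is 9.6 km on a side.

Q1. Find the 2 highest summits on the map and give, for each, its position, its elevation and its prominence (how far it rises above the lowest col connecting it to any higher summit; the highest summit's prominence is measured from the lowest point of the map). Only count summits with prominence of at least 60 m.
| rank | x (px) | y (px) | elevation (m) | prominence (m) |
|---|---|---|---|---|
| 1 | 130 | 320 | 466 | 177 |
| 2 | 174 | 122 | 460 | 80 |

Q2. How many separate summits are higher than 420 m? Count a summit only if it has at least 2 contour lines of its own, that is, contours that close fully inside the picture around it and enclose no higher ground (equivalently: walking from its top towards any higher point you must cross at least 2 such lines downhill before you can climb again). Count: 2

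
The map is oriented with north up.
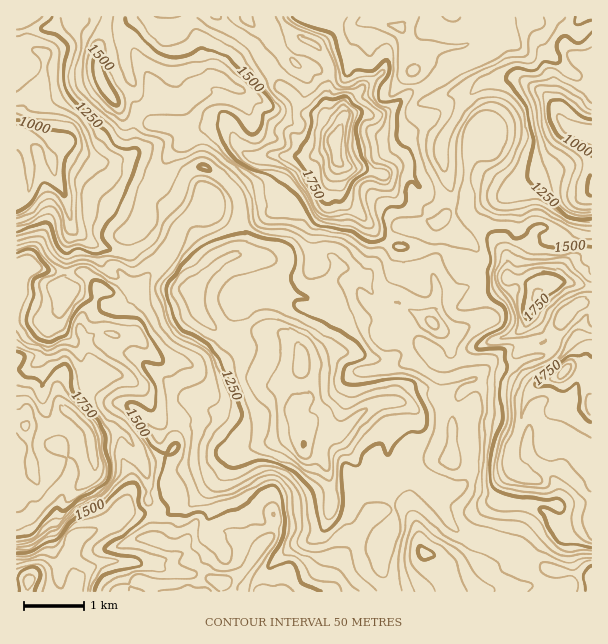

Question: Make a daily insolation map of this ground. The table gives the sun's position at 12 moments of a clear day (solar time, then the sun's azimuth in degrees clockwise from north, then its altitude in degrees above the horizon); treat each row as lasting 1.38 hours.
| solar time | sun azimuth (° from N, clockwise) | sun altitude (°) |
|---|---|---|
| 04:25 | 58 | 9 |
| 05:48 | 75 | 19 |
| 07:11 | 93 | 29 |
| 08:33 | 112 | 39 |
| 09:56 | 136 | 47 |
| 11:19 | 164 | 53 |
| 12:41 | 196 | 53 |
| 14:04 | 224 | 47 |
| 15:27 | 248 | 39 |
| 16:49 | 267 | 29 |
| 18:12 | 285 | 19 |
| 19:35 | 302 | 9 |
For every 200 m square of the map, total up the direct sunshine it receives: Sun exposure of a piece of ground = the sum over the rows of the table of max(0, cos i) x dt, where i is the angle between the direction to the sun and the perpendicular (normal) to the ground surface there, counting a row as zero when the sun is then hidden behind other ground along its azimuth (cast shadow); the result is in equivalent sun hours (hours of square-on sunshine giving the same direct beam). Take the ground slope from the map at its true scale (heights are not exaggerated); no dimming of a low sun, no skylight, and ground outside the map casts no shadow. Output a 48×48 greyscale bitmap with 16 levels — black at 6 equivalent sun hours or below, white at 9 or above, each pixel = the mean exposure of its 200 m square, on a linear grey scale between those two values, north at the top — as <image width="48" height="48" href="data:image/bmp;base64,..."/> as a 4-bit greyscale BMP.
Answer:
<image width="48" height="48" href="data:image/bmp;base64,Qk32BAAAAAAAAHYAAAAoAAAAMAAAADAAAAABAAQAAAAAAIAEAAATCwAAEwsAABAAAAAAAAAAAAAAABEREQAiIiIAMzMzAERERABVVVUAZmZmAHd3dwCIiIgAmZmZAKqqqgC7u7sAzMzMAN3d3QDu7u4A////AHe9p1d87d3d7dyru6mbuZzd3dzMy8zMy7qczDJDNpvLVb65y5mrubze7tu7uqmbzMvNvdqIndzbq6zZV4q7y6vO7bq8u7zd7bvNlpre7u25zcvdkzWby5msuXm7vN7u3NzMtkIUrKmrzduKzKV73amZc1q83u3u3e7cy7hSJWh7nMy8u7grztuoRs7u7u3c3e7tq92Wm6hGmrvLmqkbvN22e93u7u2pvO7tyb3HjLy2Npy5qrp8y7yprKm8zdy8zd7ezbvKbKu6ZCSZeJis3bu7uZms7d3e7t3N3OvJnLu6uXUyI2Sc3czM3dur3tve7cvN3diYu927qIdAEGaazdzM7baZvZzu3cvM3ceZlr7LvLllUnyHrN27vLWpnL3u7ezM3bmqVYq93t3LmYuXe93LrMapa83e7u3N7WWWW8m97t3cvLvLec3bvMe6ec3d7rqt1QNFvd3M3dzLmt3dpmeJzLepqd3u7paLQXmb3cvN7aqrur3u23Z83cq7ut3dzJeYed7u7L3u2pqszdzu7u7NzMzLqs3eypqrq97tqd7uuKvdu8u+7u7d7tzMqGnO28mqqsuXfe7smb3du8uqq93u7d3bqDAGzKp2a6eL3cynWs3du93Jis3N287tvccQShAAS6zu2Ycxat3brN7u3u7tl7q927zXmnZBfM28mHElnN27ze7u3d3IKMpBKt2lV6vFWZd4aYd5ve7d3u7d3d3Hjeyoed7IGd3KNru6q4d7zd7u7t3d3dzN3d3Ly83dZNy6Zd7M2lR5rMzM3d3d3N7u3Mu93K3d2su6u7Vry5q5iru83e3dzN7u3dur3brNyt7cu0XKrMvLmKvMzN27zd7tze2piXeGR7ggACdEesvMyomszMvO7t7u3MyZiGITnANkEje9l7vN3dze3dzd7tzdzKqql4h2aRN3Bc3e6qvN3u7u3e3d3thou6vLmc3cpwN4O7q83JvN3L3d3ezN3avNzc3KmquUAAFmXMu8y6fN2ovcy8ze2L3tu7yUFFUAAJNSi9y73MqstmvLur3uqs7d24qoh2Q1Zalju8u6zcyrYM3MvM3tvM3Mynq83KmszKuKuru7vcyBCu3dzMztzLzKmHve7svN3ZybqrvLvN2ozdvd3dvbhQW6ho3u7tu7vIy8mt7ty97c3dmZiq3IeYeKl53u7dt1aLvbvN7u7sze7bZoqZrKmbubyIzt3cpjNb3c3d7u3u3d3Jiblph7q8yr3Xndy6hUnN3d3e3tmpq8y2qmncpay7u63bWcqYhozezN7u3cy8updXqM22diEQfbq8dHdniKzNq93u2N3O3cuovd3JYwmaWN7cx1Znjd3NvMzdqdve3cu97cmrhwB9tFzu3cqs3t3du7qsm8zu3d3e7cvdynhpuqvN7d3e7du8qrmarL3u7u7u3b3e14vKq93d3e7u3bvM3tyYvc7u7d7u6s3umLzcrO7d3d7s3d7t7u7Jzd7u7O7si92BKru4e97d3dy87uzbms3LzO7u7u6ozdcp3dy83c3M3dzN3eyw=="/>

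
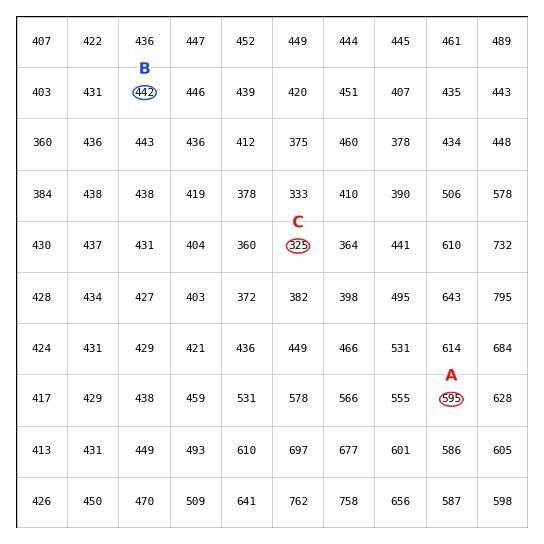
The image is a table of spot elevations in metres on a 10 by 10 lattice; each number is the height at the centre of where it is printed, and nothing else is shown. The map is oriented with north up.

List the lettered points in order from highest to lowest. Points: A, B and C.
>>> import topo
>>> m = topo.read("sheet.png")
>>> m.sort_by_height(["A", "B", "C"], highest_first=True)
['A', 'B', 'C']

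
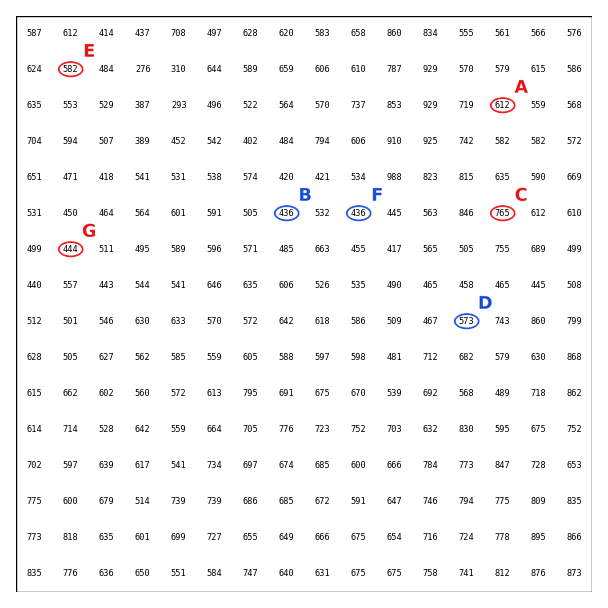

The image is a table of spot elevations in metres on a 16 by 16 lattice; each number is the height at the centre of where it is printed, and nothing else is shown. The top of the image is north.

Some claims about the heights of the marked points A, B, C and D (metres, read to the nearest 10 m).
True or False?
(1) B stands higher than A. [False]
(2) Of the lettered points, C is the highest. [True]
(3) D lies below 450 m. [False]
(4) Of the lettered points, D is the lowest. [False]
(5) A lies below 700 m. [True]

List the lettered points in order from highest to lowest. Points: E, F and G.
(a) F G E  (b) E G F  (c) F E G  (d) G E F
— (b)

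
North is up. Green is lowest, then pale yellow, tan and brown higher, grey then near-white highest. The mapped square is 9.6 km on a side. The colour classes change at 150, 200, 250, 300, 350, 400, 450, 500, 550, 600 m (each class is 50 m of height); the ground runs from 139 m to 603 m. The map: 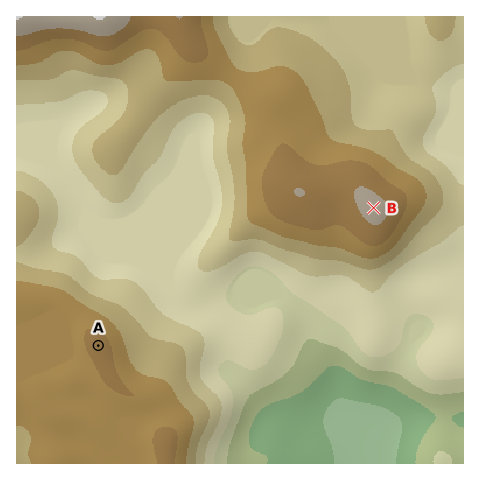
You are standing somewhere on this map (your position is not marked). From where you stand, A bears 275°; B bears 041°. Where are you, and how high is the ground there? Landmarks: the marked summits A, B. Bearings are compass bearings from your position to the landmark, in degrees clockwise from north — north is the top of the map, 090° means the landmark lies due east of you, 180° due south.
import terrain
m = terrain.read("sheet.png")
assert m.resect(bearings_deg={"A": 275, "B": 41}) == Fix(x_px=243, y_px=358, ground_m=310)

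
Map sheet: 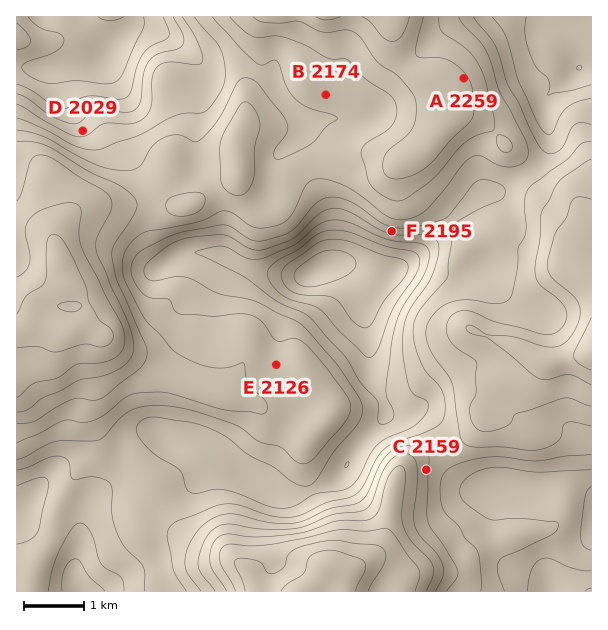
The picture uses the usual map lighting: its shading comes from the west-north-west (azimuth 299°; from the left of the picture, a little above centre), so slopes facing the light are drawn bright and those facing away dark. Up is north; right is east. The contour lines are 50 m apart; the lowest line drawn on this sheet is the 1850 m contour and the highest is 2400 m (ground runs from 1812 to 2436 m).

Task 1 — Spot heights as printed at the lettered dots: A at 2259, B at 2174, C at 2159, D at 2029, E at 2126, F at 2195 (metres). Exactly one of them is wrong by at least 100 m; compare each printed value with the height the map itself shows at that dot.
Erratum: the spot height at F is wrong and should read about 2070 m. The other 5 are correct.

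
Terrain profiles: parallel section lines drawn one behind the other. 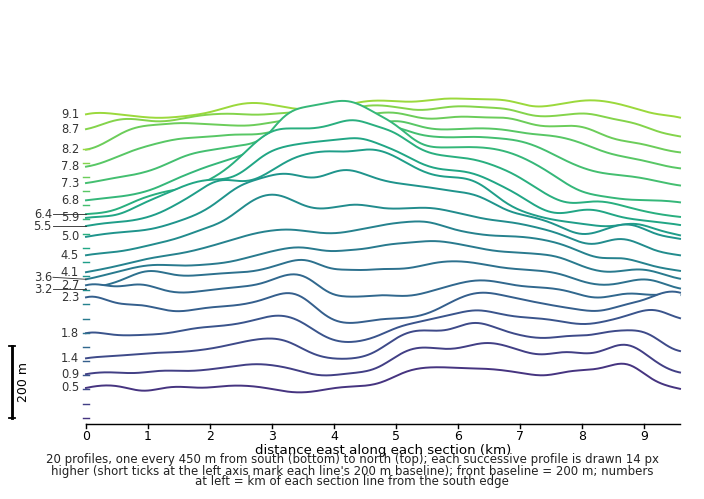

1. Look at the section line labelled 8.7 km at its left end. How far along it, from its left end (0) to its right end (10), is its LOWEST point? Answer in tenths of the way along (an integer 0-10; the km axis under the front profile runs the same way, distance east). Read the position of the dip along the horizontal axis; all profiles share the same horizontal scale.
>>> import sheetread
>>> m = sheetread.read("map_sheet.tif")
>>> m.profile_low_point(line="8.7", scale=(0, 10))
10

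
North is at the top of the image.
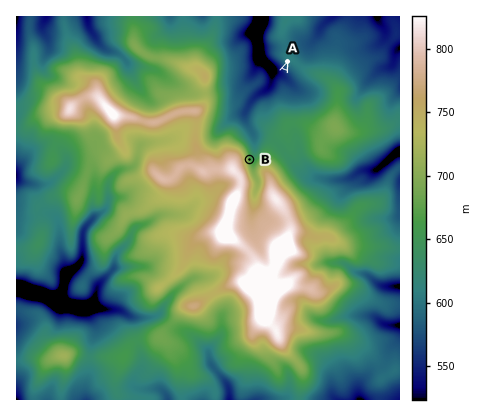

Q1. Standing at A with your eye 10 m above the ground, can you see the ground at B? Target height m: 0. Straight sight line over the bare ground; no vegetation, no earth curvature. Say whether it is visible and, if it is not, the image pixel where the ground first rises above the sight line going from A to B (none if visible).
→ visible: true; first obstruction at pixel None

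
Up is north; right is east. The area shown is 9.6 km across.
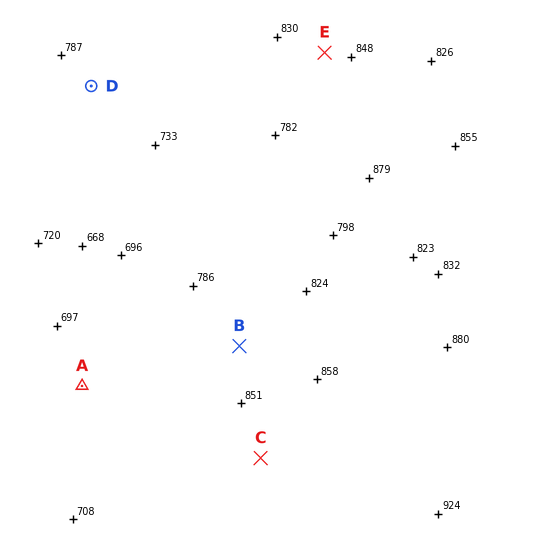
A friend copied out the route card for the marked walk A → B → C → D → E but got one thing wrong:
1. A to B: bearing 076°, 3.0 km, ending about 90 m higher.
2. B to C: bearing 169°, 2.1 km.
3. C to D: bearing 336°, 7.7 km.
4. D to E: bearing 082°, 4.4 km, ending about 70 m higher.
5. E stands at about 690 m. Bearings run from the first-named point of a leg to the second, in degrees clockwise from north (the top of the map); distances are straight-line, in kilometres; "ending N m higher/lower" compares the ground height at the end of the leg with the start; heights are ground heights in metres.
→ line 5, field height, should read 830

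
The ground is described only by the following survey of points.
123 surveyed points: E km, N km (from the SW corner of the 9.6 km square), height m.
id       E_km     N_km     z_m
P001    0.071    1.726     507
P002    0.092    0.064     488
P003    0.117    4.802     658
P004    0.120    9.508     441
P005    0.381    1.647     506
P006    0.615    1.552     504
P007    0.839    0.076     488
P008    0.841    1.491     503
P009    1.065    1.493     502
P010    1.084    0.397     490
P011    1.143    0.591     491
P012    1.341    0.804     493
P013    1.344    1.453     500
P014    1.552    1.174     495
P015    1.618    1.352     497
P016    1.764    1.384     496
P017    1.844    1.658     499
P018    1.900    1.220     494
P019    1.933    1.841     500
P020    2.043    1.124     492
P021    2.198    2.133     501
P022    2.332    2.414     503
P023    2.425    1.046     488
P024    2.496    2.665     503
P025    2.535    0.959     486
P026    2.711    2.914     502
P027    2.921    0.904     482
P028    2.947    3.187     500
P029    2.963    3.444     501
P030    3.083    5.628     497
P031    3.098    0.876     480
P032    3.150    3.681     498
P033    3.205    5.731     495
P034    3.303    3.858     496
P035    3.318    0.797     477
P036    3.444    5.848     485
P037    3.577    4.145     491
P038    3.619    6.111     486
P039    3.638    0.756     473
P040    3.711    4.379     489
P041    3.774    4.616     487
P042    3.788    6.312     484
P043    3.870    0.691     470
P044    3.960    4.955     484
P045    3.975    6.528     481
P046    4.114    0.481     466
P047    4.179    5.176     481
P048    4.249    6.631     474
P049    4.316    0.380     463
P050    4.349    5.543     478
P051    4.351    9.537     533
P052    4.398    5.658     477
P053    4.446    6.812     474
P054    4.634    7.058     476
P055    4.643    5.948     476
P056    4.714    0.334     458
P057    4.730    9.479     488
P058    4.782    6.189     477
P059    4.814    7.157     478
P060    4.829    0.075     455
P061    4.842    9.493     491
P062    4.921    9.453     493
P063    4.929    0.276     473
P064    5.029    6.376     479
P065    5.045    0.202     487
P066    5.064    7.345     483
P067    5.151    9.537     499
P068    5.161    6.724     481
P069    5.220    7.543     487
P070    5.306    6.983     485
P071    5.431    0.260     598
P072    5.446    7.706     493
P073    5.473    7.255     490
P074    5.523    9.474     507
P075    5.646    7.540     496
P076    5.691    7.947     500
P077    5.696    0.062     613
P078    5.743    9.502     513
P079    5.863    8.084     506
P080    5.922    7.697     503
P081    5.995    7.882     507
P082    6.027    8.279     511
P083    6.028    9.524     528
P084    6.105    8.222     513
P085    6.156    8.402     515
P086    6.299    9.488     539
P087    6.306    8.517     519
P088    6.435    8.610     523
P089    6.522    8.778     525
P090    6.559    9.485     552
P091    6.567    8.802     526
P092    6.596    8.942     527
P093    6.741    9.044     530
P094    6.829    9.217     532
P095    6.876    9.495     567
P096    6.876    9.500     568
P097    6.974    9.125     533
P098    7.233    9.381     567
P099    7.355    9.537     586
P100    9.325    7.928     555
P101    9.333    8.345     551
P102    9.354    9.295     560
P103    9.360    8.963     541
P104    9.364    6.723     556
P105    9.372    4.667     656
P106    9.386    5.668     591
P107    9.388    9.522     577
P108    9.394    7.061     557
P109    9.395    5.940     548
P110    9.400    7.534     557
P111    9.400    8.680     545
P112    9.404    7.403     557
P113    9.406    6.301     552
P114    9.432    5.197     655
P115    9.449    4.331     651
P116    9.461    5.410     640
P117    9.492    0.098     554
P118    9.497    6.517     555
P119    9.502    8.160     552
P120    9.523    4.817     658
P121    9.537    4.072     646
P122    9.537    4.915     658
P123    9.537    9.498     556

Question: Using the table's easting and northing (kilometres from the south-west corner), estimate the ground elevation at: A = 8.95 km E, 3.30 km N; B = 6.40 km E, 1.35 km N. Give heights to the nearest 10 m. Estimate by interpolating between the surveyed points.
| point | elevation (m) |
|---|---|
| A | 630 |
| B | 630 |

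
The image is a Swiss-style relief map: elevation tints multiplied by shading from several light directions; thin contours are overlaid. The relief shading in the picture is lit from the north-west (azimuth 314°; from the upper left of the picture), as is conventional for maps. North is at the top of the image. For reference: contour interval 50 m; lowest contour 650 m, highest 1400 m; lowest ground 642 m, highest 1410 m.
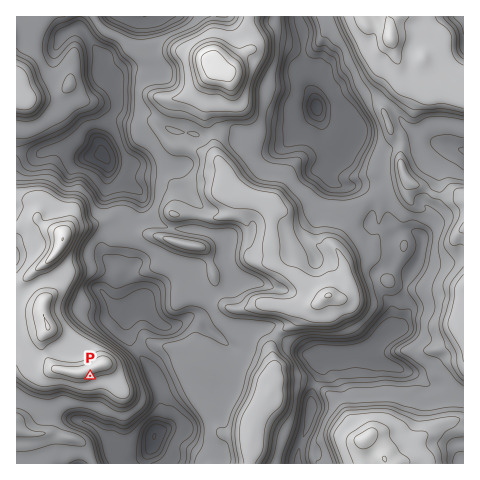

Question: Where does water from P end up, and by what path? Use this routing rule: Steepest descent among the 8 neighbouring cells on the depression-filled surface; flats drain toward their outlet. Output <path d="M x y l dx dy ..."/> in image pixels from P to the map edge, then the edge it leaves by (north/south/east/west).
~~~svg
<path d="M90 376l5 5 0 26-4 4 0 13 15 14 6 16 5 5 2 1 18 0 3-1 5 4"/>
exit: south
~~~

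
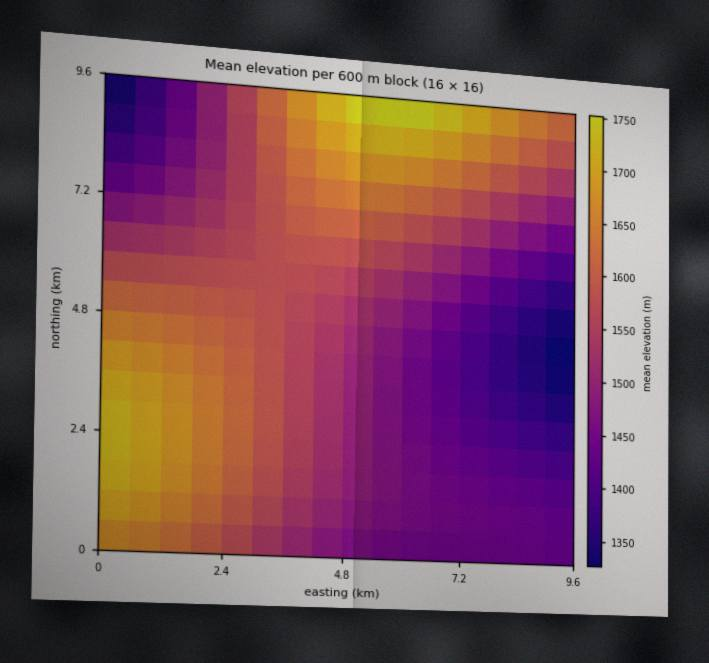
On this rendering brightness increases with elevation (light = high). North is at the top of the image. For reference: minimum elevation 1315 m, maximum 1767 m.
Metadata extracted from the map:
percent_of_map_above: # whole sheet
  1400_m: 90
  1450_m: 75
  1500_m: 62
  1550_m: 48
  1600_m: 30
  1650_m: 17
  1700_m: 6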